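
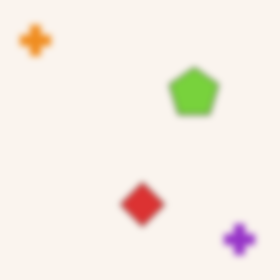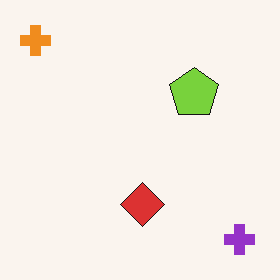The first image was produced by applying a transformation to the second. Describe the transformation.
It was noticeably gaussian-blurred.

Shape edges and outlines are uniformly softened across the whole image.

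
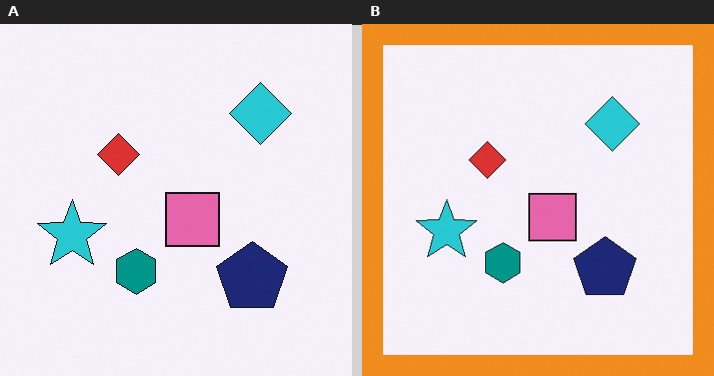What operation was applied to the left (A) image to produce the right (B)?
The transformation is: framed with a orange border.

A solid orange frame runs around the edge of the right (B) image, with the content slightly shrunk inside it.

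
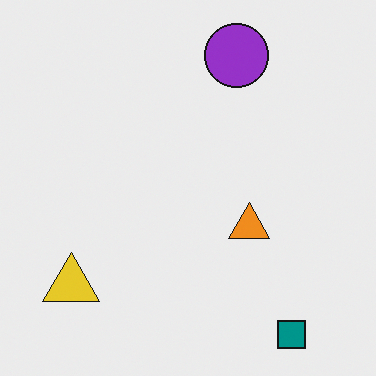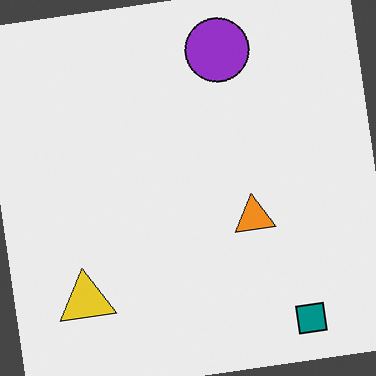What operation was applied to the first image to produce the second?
It was rotated counter-clockwise by a few degrees.

Every shape is tilted by the same angle and the image corners show triangular fill wedges — a whole-image rotation by a non-right angle.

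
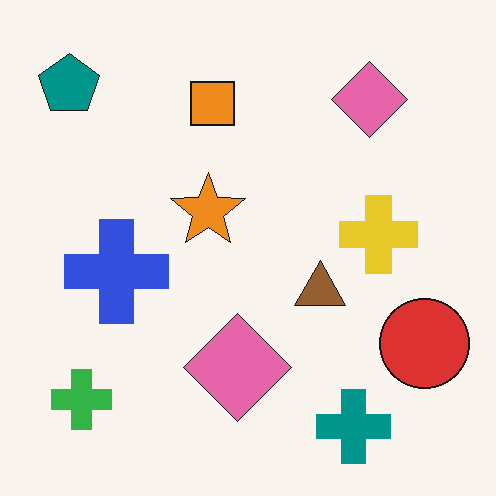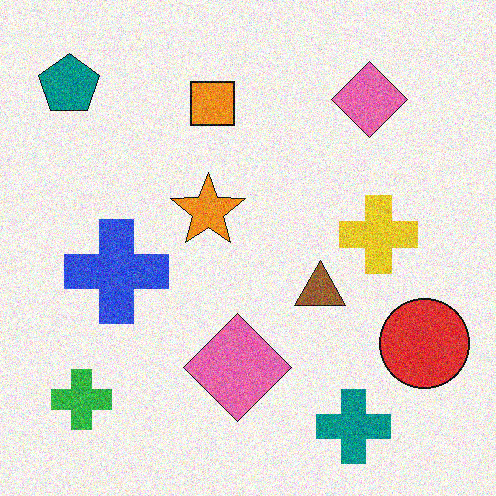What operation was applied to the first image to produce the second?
The second image is the first degraded with visible gaussian noise.

Random speckle covers the whole image, including the flat background.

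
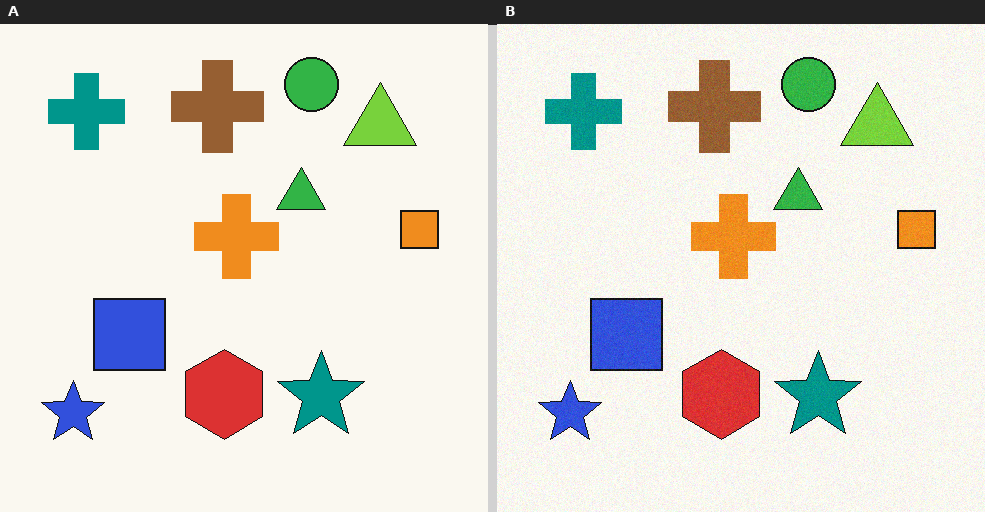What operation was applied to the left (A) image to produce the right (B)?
Degraded with subtle gaussian noise.

Random speckle covers the whole image, including the flat background.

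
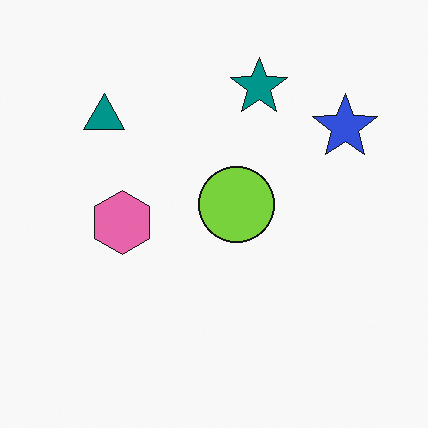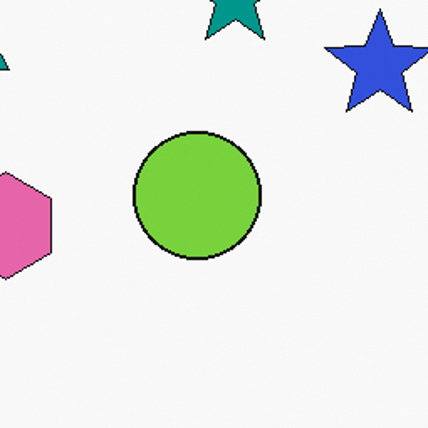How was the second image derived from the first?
Cropped tightly and scaled back up.

The visible shapes are larger and the field of view is narrower; shapes near the original edges may be partly or wholly outside the frame — a crop-and-rescale.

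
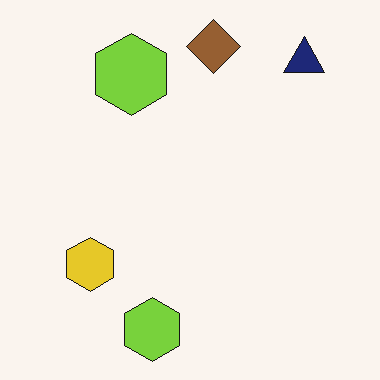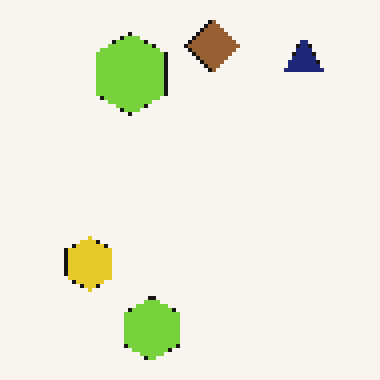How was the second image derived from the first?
The second image is the first lightly pixelated (a mild mosaic effect).

Shapes are reduced to large square blocks; fine edges and outlines are lost — a downscale-then-upscale (mosaic) effect.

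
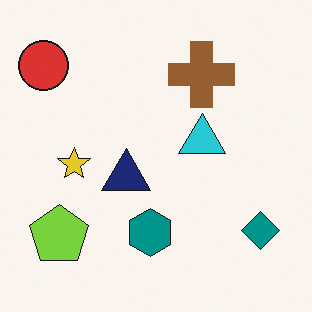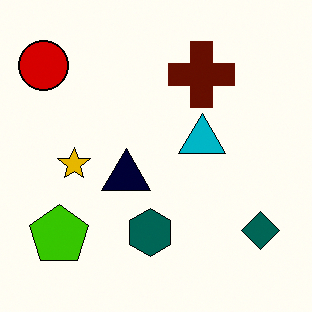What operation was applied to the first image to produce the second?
The image was boosted in contrast.

Tones are pushed away from mid-grey across the whole image — a global contrast change.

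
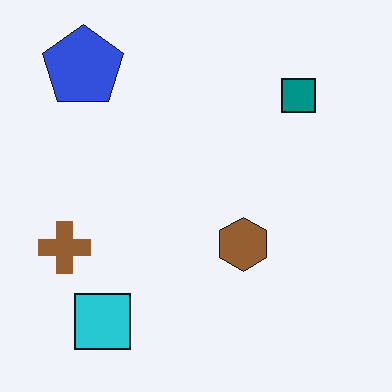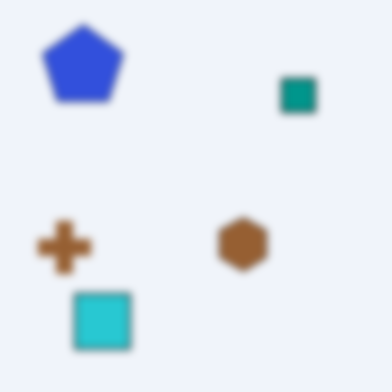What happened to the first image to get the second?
Moderately blurred.

Shape edges and outlines are uniformly softened across the whole image.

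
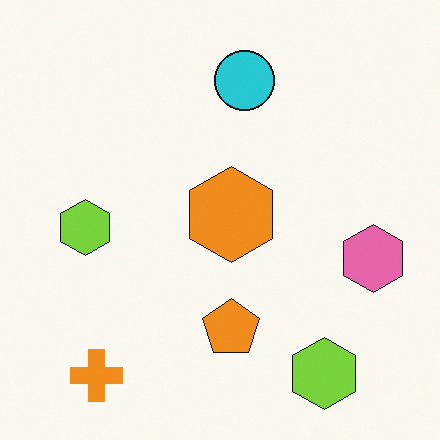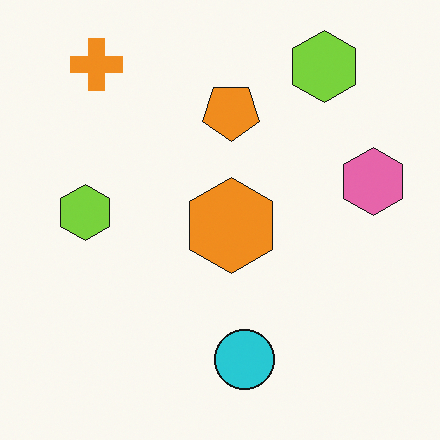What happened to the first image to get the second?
This is the original image flipped vertically (top ↔ bottom).

The orange cross is in the bottom-left of the first image and the top-left of the second — shapes on opposite sides of the horizontal midline have swapped in a mirror flip.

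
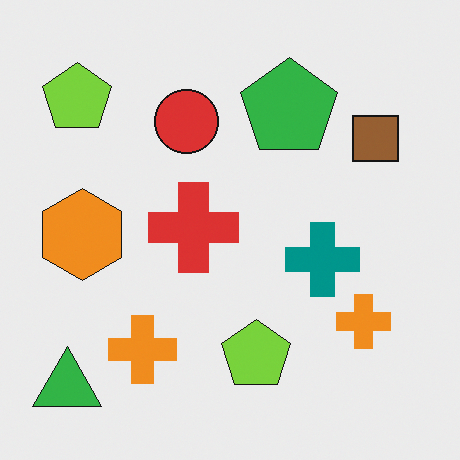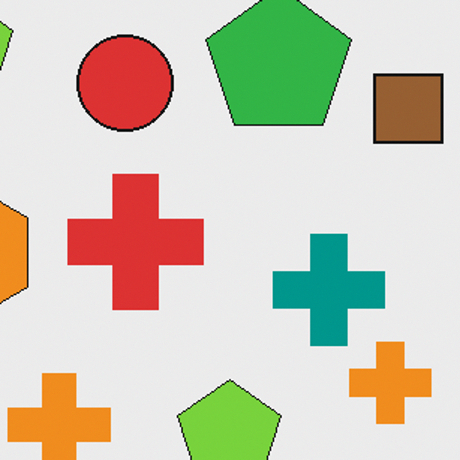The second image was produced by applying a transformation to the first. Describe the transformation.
Cropped to a modestly smaller region and rescaled.

The visible shapes are larger and the field of view is narrower; shapes near the original edges may be partly or wholly outside the frame — a crop-and-rescale.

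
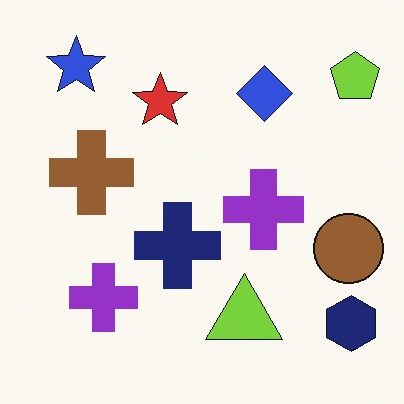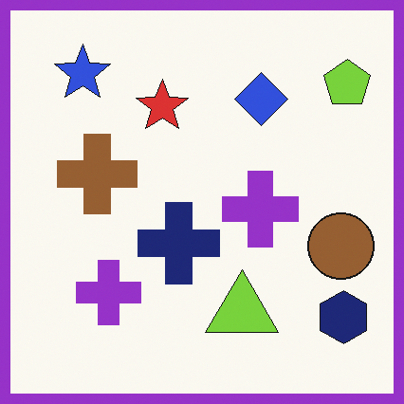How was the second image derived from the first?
The transformation is: framed with a purple border.

A solid purple frame runs around the edge of the second image, with the content slightly shrunk inside it.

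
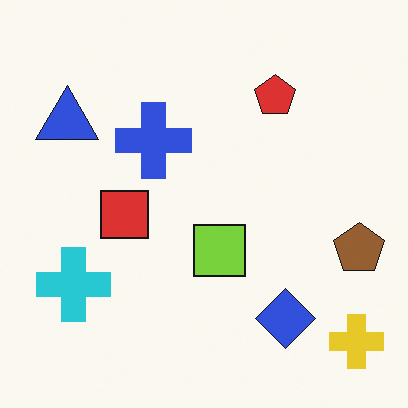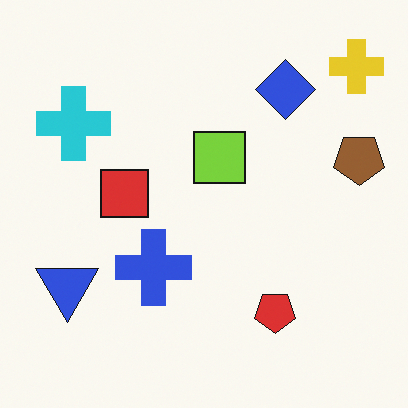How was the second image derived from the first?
The transformation is: flipped vertically (top ↔ bottom).

The yellow cross is in the bottom-right of the first image and the top-right of the second — shapes on opposite sides of the horizontal midline have swapped in a mirror flip.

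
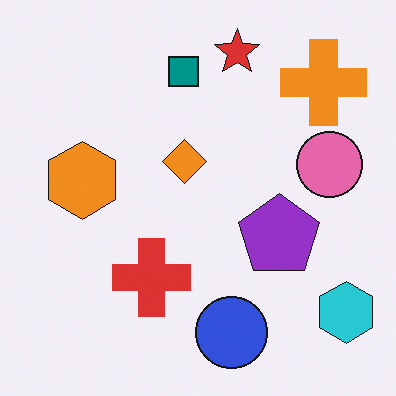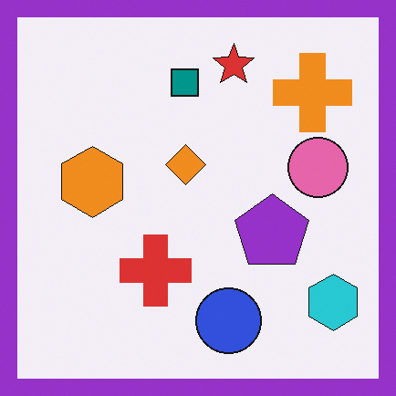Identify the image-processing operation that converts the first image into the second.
The second image is the first framed with a purple border.

A solid purple frame runs around the edge of the second image, with the content slightly shrunk inside it.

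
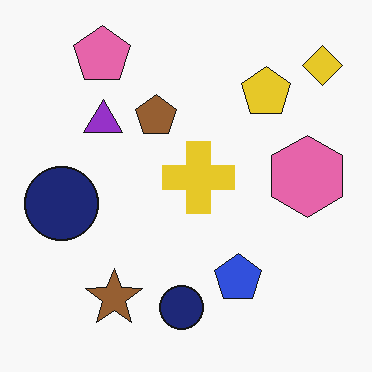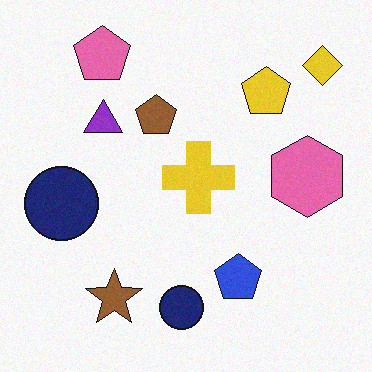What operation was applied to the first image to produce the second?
The second image is the first degraded with light additive noise.

Random speckle covers the whole image, including the flat background.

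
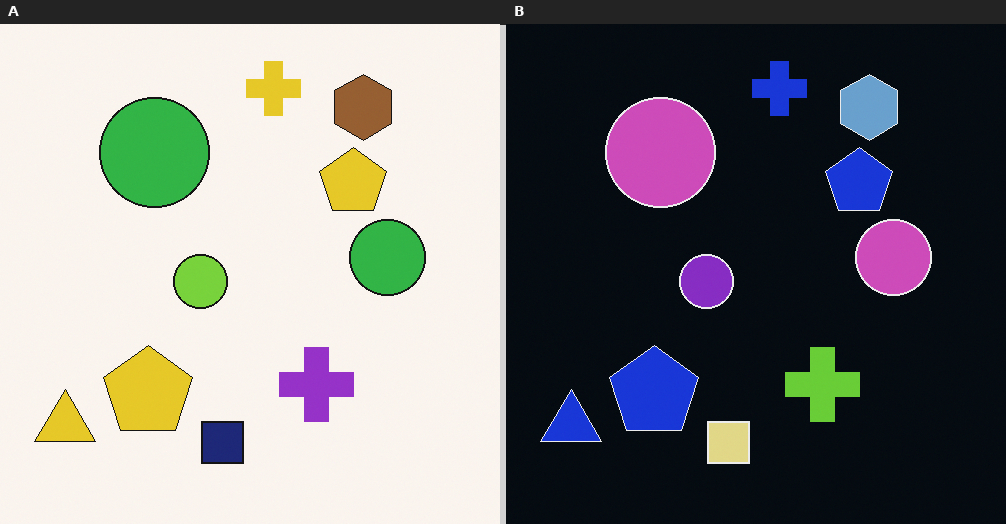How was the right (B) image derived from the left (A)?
The transformation is: color-inverted (negative).

The light background has become dark and every shape's color is its complement — a photographic negative.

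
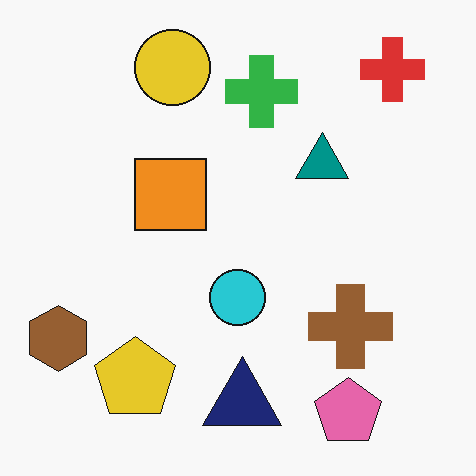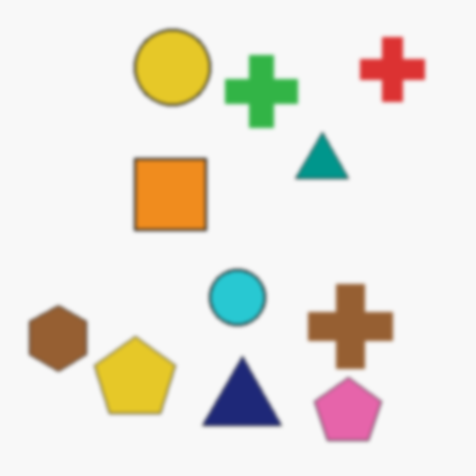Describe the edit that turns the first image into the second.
This is the original image given a subtle gaussian blur.

Shape edges and outlines are uniformly softened across the whole image.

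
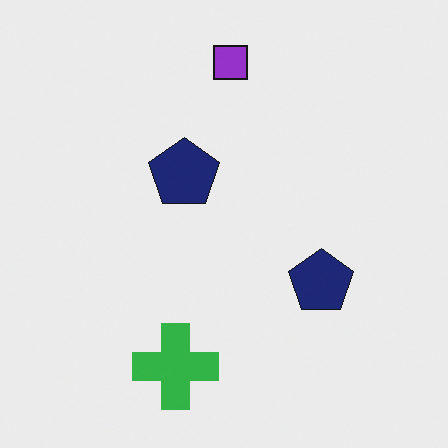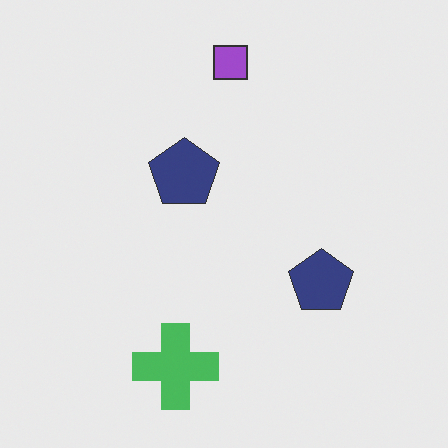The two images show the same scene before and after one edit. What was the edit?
The transformation is: given slightly reduced contrast.

Tones are pushed toward mid-grey across the whole image — a global contrast change.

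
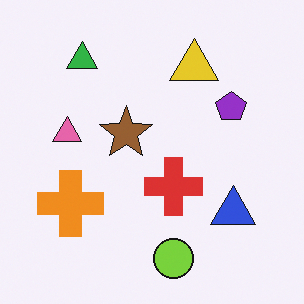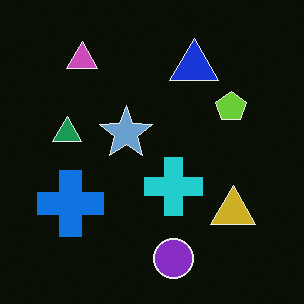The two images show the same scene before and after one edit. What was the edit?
It was color-inverted (negative).

The light background has become dark and every shape's color is its complement — a photographic negative.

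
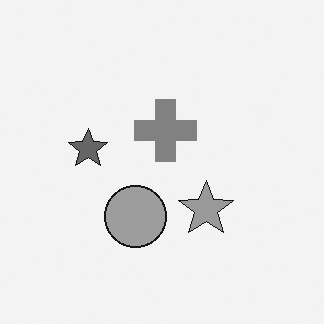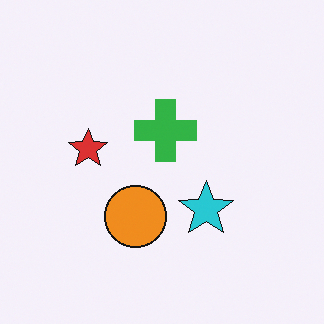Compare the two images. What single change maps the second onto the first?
It was converted to grayscale.

All color is removed — every shape is now a shade of grey.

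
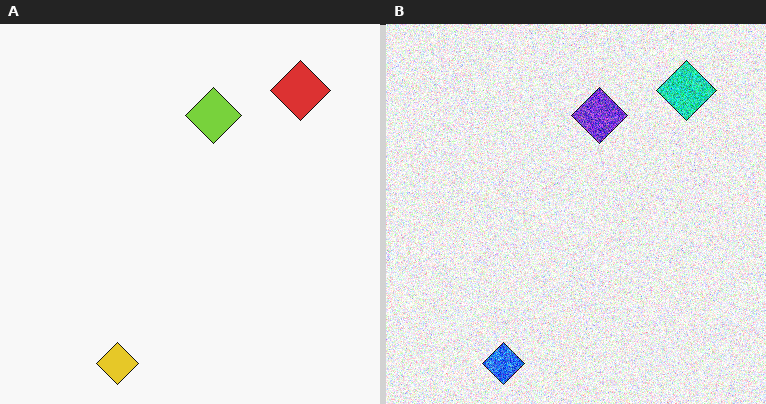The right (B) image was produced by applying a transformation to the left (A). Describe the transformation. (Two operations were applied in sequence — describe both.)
It was degraded with a thick layer of grain, then hue-shifted by a large amount.

Random speckle covers the whole image, including the flat background. Every shape's color has rotated by the same amount around the hue wheel — a uniform hue shift.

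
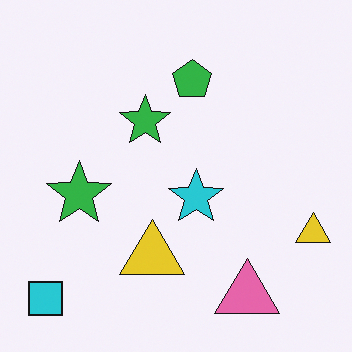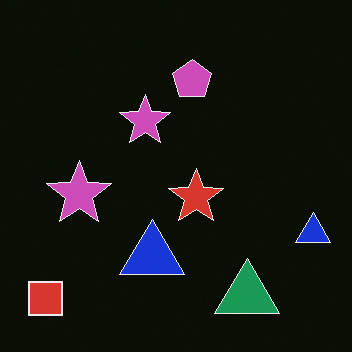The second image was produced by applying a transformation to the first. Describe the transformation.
The second image is the first color-inverted (negative).

The light background has become dark and every shape's color is its complement — a photographic negative.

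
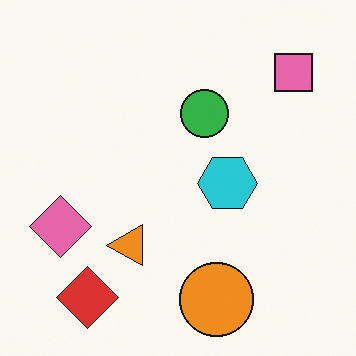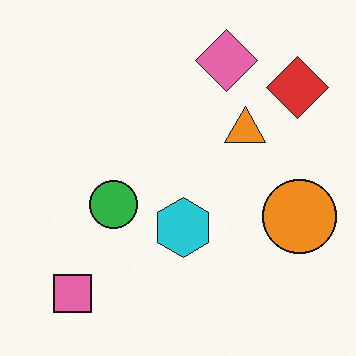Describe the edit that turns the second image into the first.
It was transposed (reflected across the top-left ↔ bottom-right diagonal).

Shapes have swapped their row and column positions — what was in the top-right is now in the bottom-left — a diagonal reflection.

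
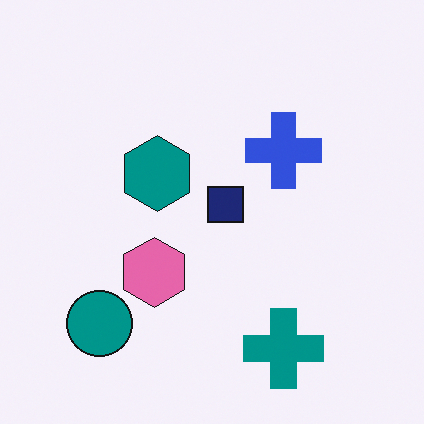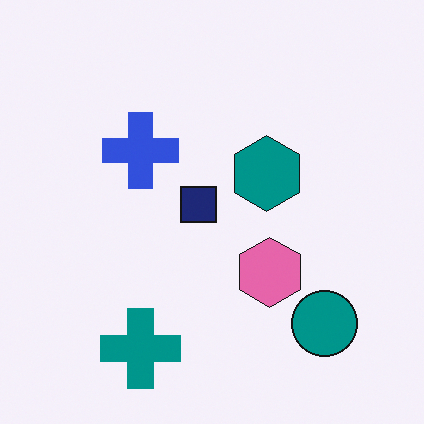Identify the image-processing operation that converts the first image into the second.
The transformation is: flipped horizontally (left ↔ right).

The teal circle is in the bottom-left of the first image and the bottom-right of the second — shapes on opposite sides of the vertical midline have swapped in a mirror flip.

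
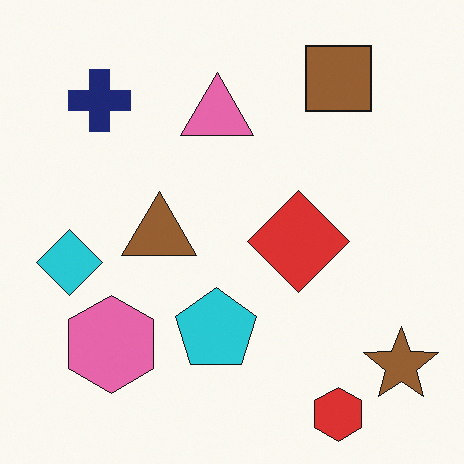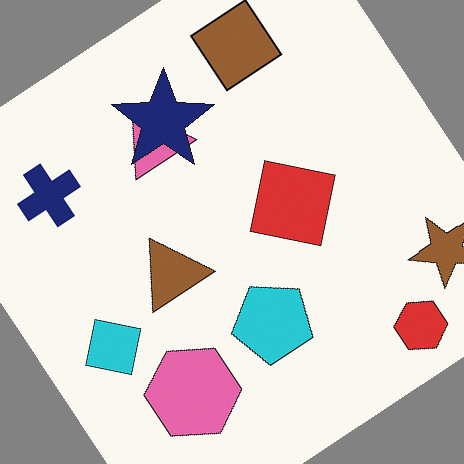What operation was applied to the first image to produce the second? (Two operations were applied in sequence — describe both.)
It was rotated counter-clockwise by a large amount — several tens of degrees, then overlaid with an additional navy star.

Every shape is tilted by the same angle and the image corners show triangular fill wedges — a whole-image rotation by a non-right angle. A navy star appears in the second image that is absent from the first.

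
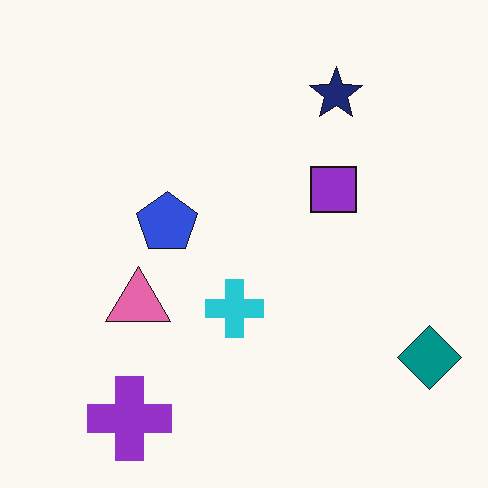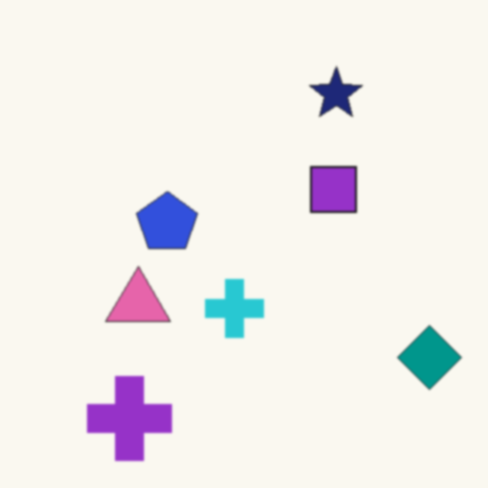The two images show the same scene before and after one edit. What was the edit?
Slightly softened.

Shape edges and outlines are uniformly softened across the whole image.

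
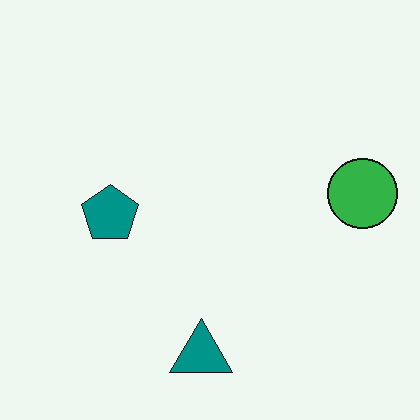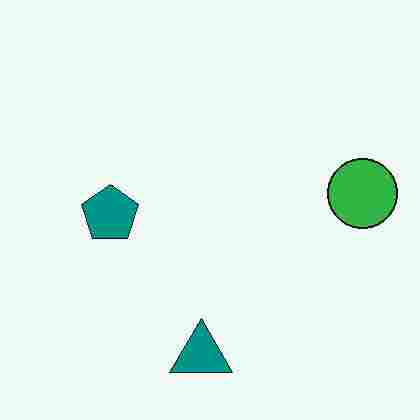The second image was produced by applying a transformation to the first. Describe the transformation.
This is the original image degraded with heavy JPEG compression.

Blocky 8×8 compression artifacts appear around shape edges and the flat background shows ringing — characteristic JPEG degradation.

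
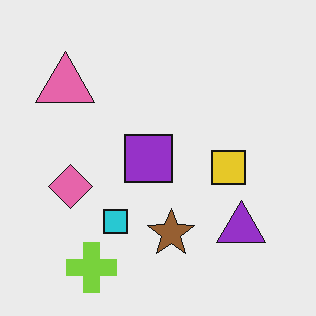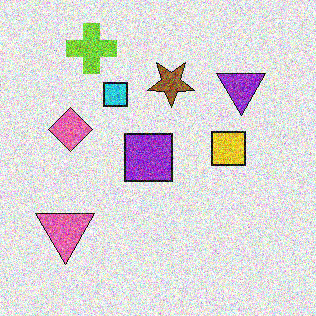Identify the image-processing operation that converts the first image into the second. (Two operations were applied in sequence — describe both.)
The transformation is: degraded with a thick layer of grain, then flipped vertically (top ↔ bottom).

Random speckle covers the whole image, including the flat background. The lime cross is in the bottom-left of the first image and the top-left of the second — shapes on opposite sides of the horizontal midline have swapped in a mirror flip.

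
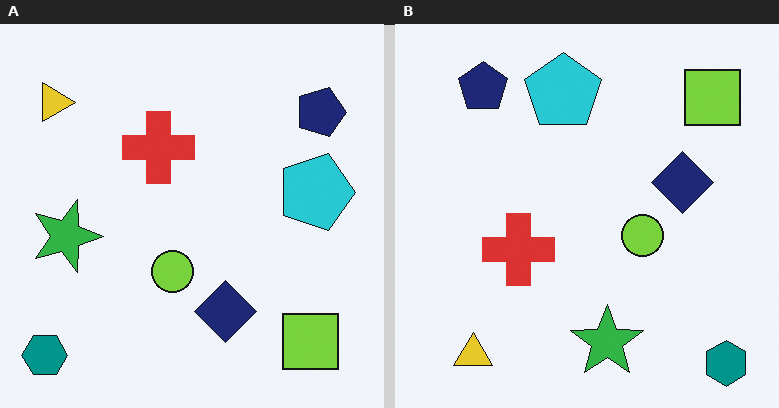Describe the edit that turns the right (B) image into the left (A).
The left (A) image is the right (B) rotated 90° clockwise.

The teal hexagon sits in the bottom-right of the right (B) image and the bottom-left of the left (A) — consistent with a whole-image 90° clockwise rotation.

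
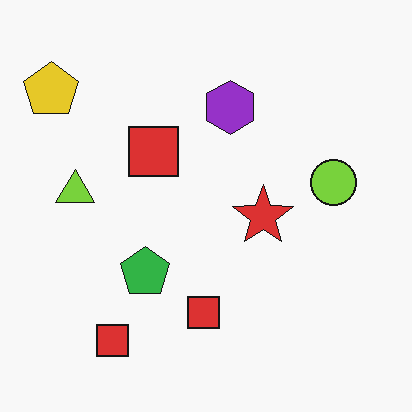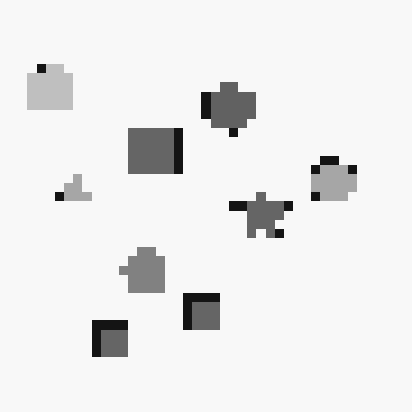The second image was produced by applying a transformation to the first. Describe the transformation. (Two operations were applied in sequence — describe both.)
The transformation is: converted to grayscale, then heavily pixelated into large blocks.

All color is removed — every shape is now a shade of grey. Shapes are reduced to large square blocks; fine edges and outlines are lost — a downscale-then-upscale (mosaic) effect.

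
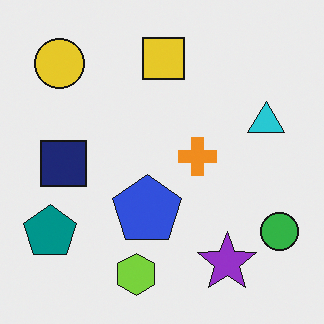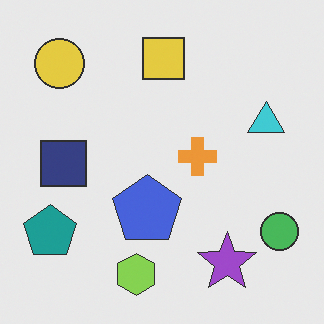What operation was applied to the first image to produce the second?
It was given slightly reduced contrast.

Tones are pushed toward mid-grey across the whole image — a global contrast change.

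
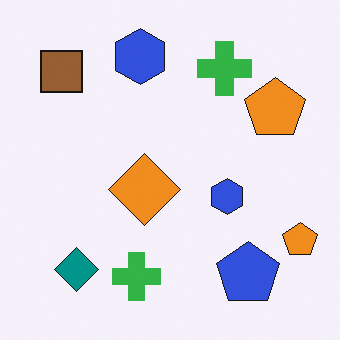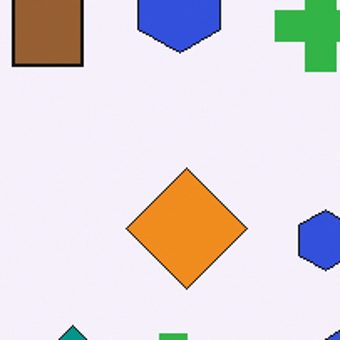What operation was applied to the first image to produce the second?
Cropped to a noticeably smaller region and rescaled.

The visible shapes are larger and the field of view is narrower; shapes near the original edges may be partly or wholly outside the frame — a crop-and-rescale.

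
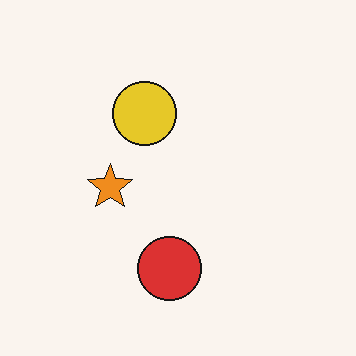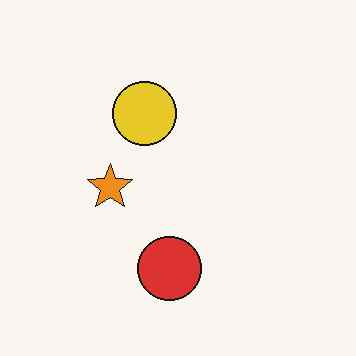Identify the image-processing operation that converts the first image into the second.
JPEG-compressed with visible artifacts.

Blocky 8×8 compression artifacts appear around shape edges and the flat background shows ringing — characteristic JPEG degradation.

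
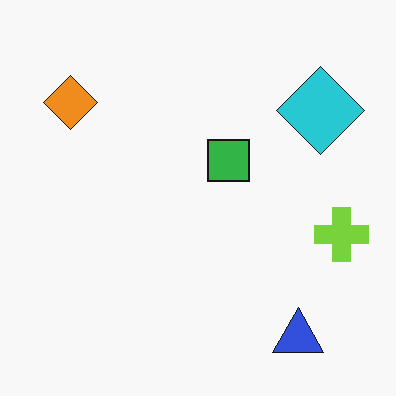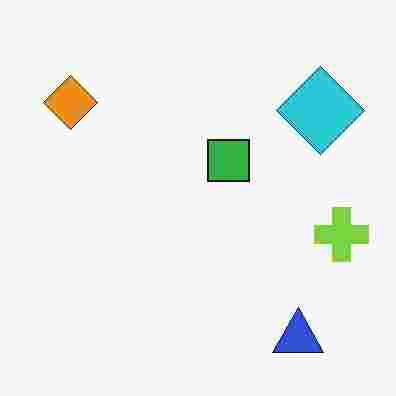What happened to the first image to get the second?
Degraded with heavy JPEG compression.

Blocky 8×8 compression artifacts appear around shape edges and the flat background shows ringing — characteristic JPEG degradation.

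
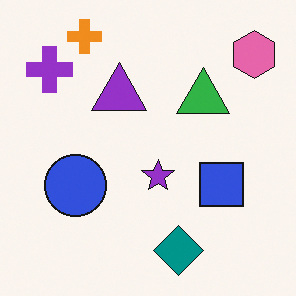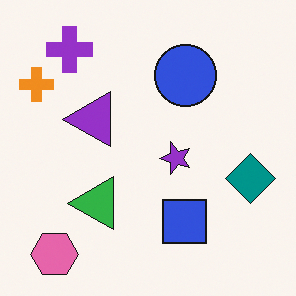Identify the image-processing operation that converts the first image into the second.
Transposed (reflected across the top-left ↔ bottom-right diagonal).

Shapes have swapped their row and column positions — what was in the top-right is now in the bottom-left — a diagonal reflection.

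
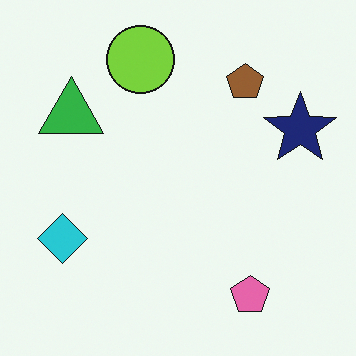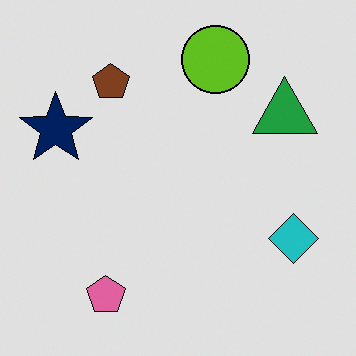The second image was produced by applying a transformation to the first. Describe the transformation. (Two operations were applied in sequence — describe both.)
It was flipped horizontally (left ↔ right), then posterized to a reduced palette.

The navy star is in the right of the first image and the left of the second — shapes on opposite sides of the vertical midline have swapped in a mirror flip. Each flat color has snapped to a coarser quantized level — most visibly, the near-white background has dropped to a flat grey.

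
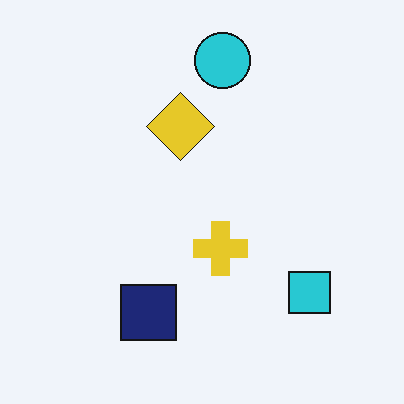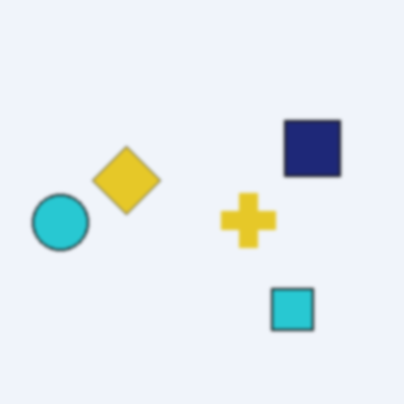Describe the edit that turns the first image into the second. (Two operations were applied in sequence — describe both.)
This is the original image transposed (reflected across the top-left ↔ bottom-right diagonal), then lightly blurred.

Shapes have swapped their row and column positions — what was in the top-right is now in the bottom-left — a diagonal reflection. Shape edges and outlines are uniformly softened across the whole image.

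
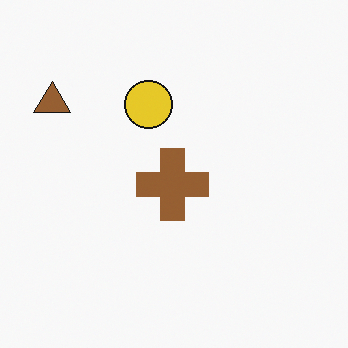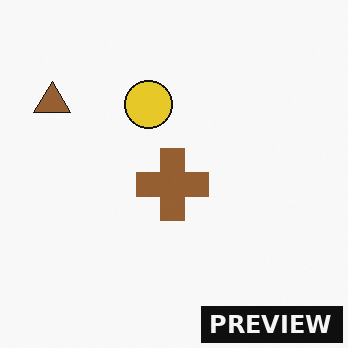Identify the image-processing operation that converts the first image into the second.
The image was watermarked with the text "PREVIEW" in the lower-right corner.

A dark label reading "PREVIEW" appears in the lower-right corner.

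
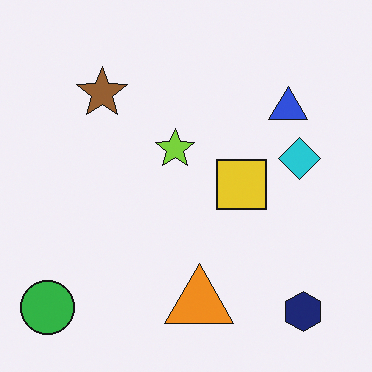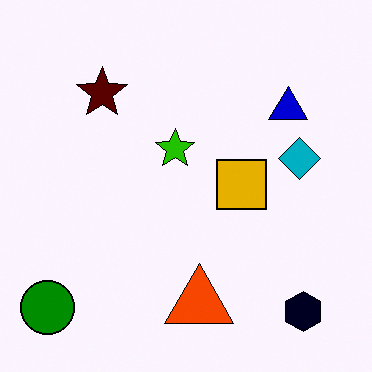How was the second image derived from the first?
It was given much higher contrast.

Tones are pushed away from mid-grey across the whole image — a global contrast change.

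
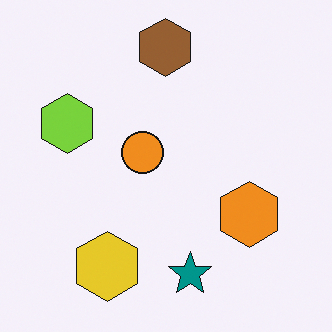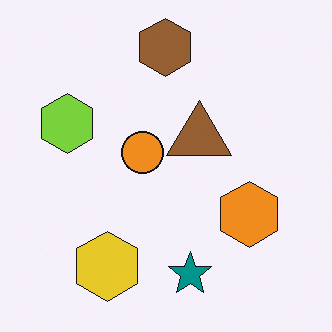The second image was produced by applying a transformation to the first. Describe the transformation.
The transformation is: overlaid with an additional brown triangle.

A brown triangle appears in the second image that is absent from the first.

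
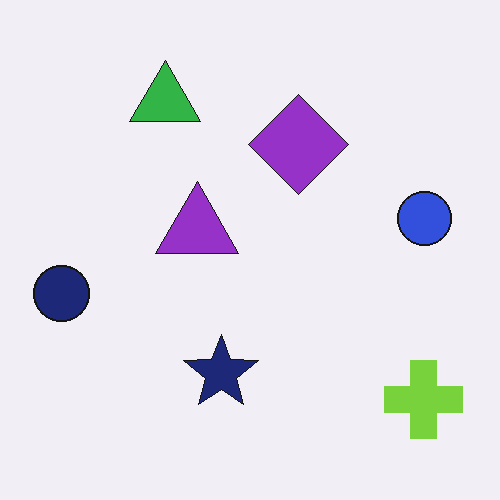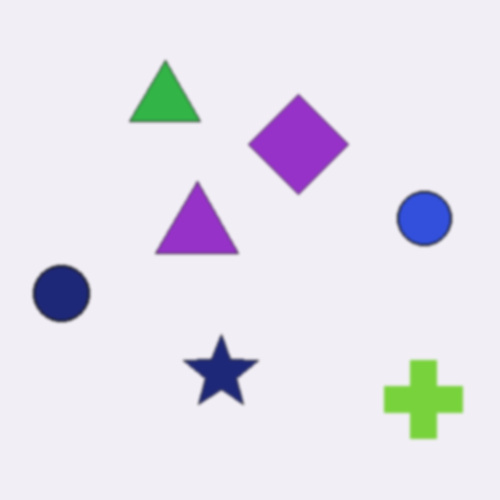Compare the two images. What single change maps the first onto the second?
It was slightly softened.

Shape edges and outlines are uniformly softened across the whole image.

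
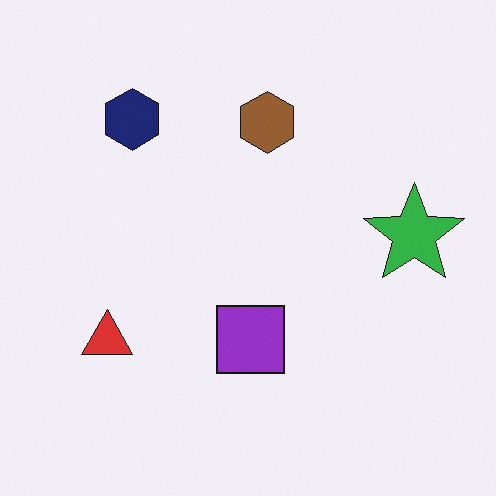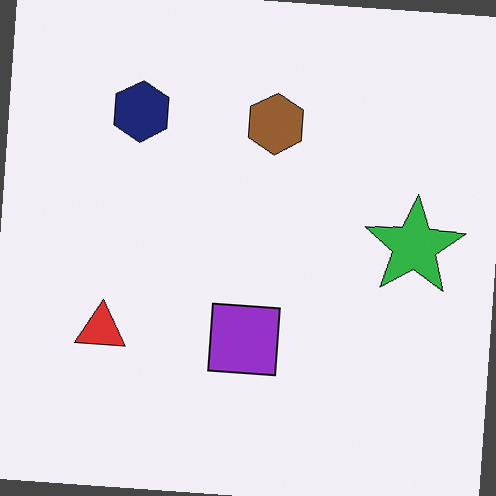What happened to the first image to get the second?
This is the original image rotated clockwise by a slight angle.

Every shape is tilted by the same angle and the image corners show triangular fill wedges — a whole-image rotation by a non-right angle.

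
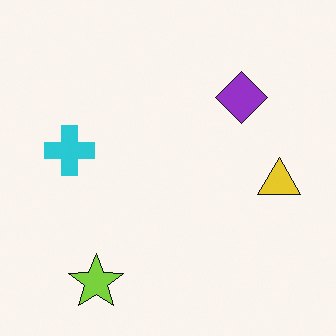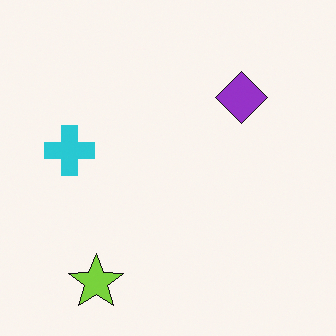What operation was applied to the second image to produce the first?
Overlaid with an additional yellow triangle.

A yellow triangle appears in the first image that is absent from the second.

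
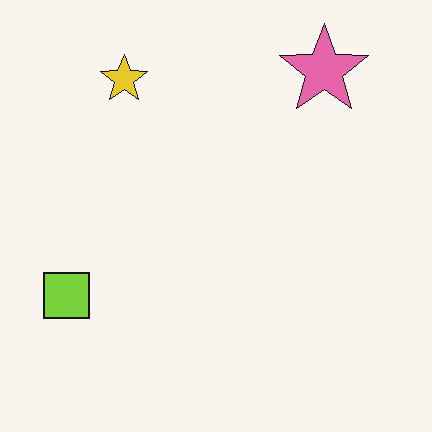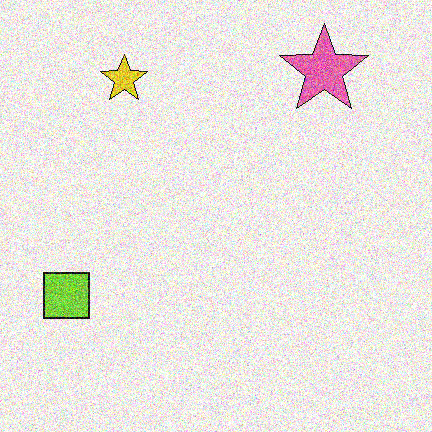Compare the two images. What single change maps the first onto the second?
It was degraded with strong gaussian noise.

Random speckle covers the whole image, including the flat background.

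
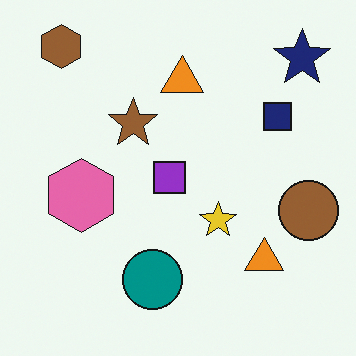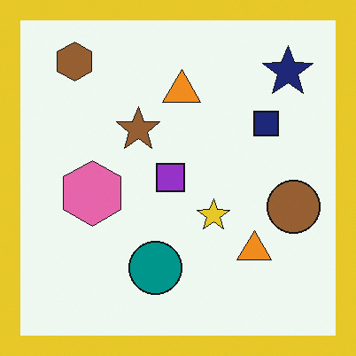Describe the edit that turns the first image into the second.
It was framed with a yellow border.

A solid yellow frame runs around the edge of the second image, with the content slightly shrunk inside it.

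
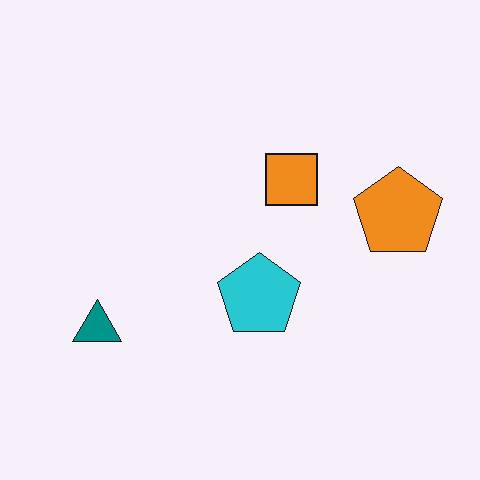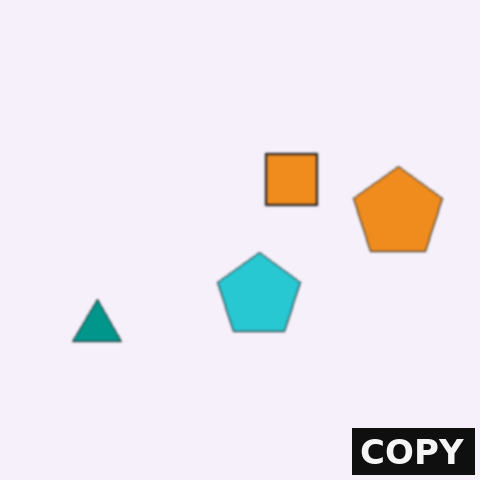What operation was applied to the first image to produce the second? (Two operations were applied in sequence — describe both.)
The transformation is: slightly softened, then watermarked with the text "COPY" in the lower-right corner.

Shape edges and outlines are uniformly softened across the whole image. A dark label reading "COPY" appears in the lower-right corner.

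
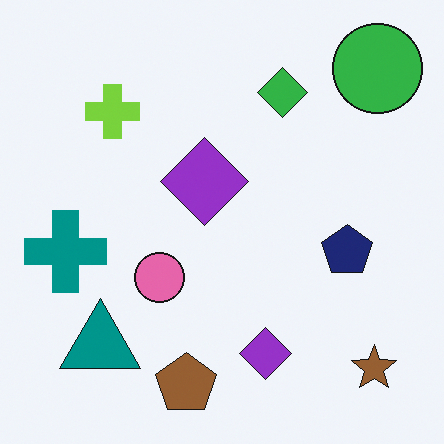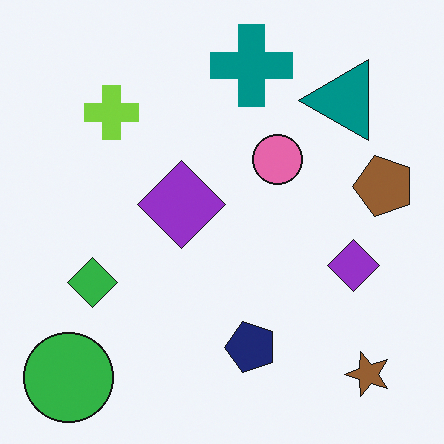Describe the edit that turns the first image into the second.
The transformation is: transposed (reflected across the top-left ↔ bottom-right diagonal).

Shapes have swapped their row and column positions — what was in the top-right is now in the bottom-left — a diagonal reflection.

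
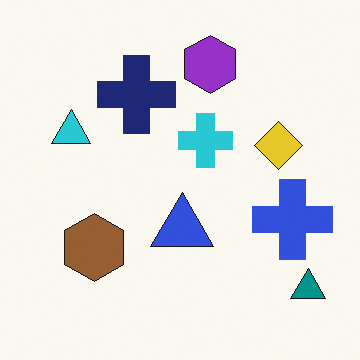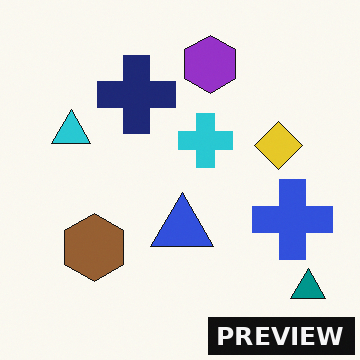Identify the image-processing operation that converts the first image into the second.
The second image is the first watermarked with the text "PREVIEW" in the lower-right corner.

A dark label reading "PREVIEW" appears in the lower-right corner.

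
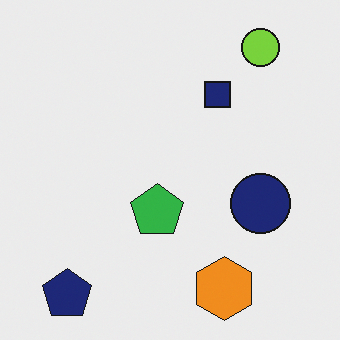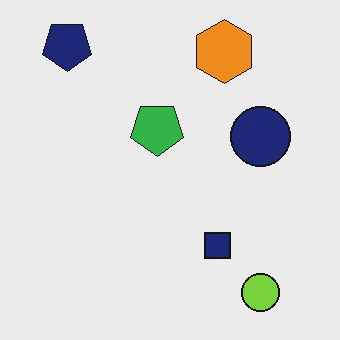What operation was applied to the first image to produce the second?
This is the original image flipped vertically (top ↔ bottom).

The navy pentagon is in the bottom-left of the first image and the top-left of the second — shapes on opposite sides of the horizontal midline have swapped in a mirror flip.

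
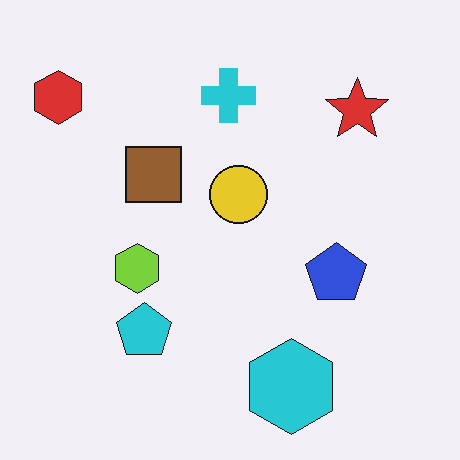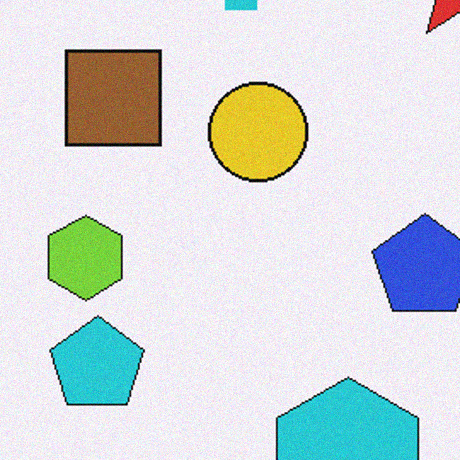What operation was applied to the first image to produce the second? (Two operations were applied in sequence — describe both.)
The second image is the first cropped to a noticeably smaller region and rescaled, then degraded with subtle gaussian noise.

The visible shapes are larger and the field of view is narrower; shapes near the original edges may be partly or wholly outside the frame — a crop-and-rescale. Random speckle covers the whole image, including the flat background.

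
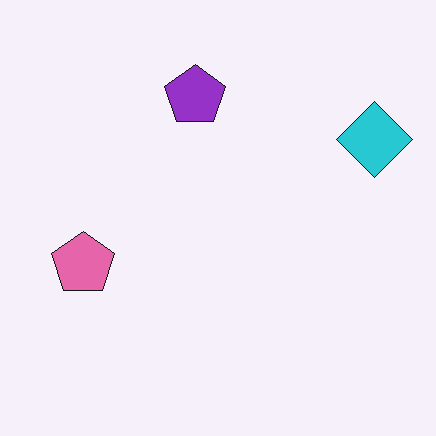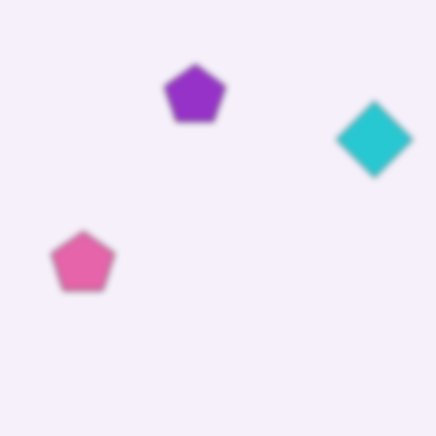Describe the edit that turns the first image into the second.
The image was noticeably gaussian-blurred.

Shape edges and outlines are uniformly softened across the whole image.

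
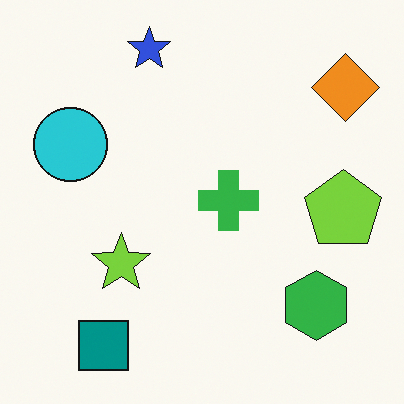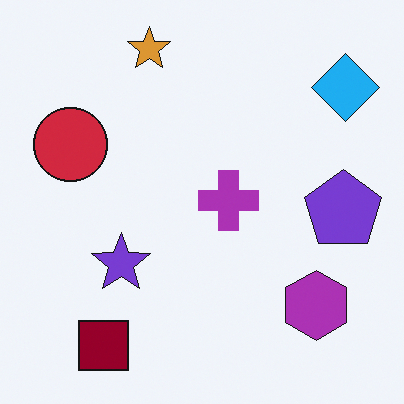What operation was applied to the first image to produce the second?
Hue-shifted by a large amount.

Every shape's color has rotated by the same amount around the hue wheel — a uniform hue shift.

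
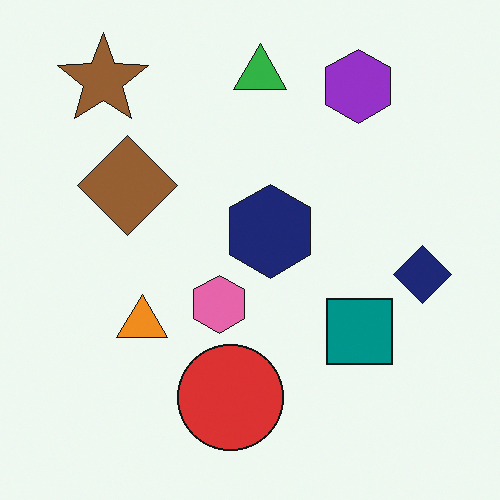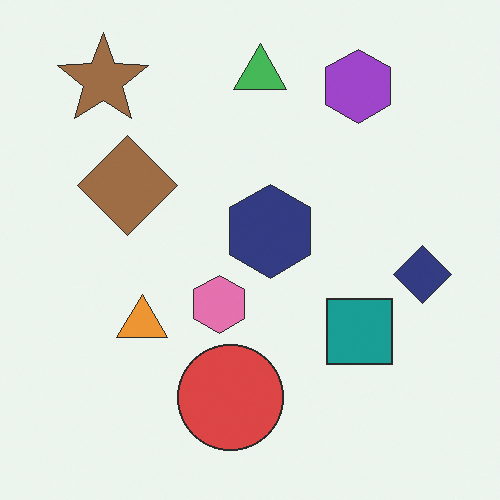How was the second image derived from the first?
The image was given slightly reduced contrast.

Tones are pushed toward mid-grey across the whole image — a global contrast change.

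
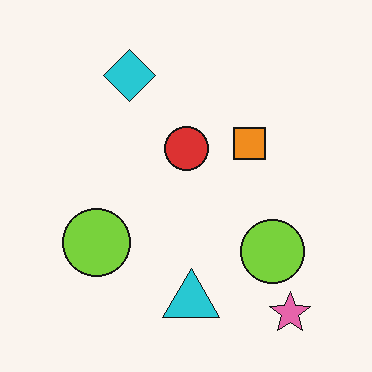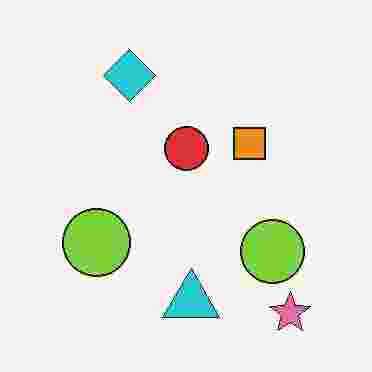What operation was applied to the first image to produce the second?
Heavily JPEG-compressed with obvious blocking artifacts.

Blocky 8×8 compression artifacts appear around shape edges and the flat background shows ringing — characteristic JPEG degradation.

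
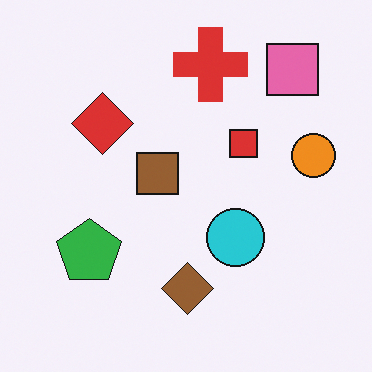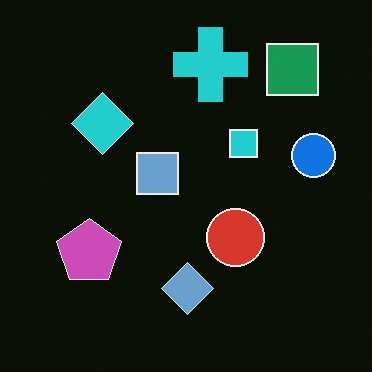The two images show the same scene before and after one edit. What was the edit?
The image was color-inverted (negative).

The light background has become dark and every shape's color is its complement — a photographic negative.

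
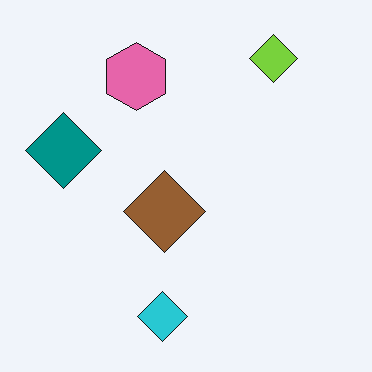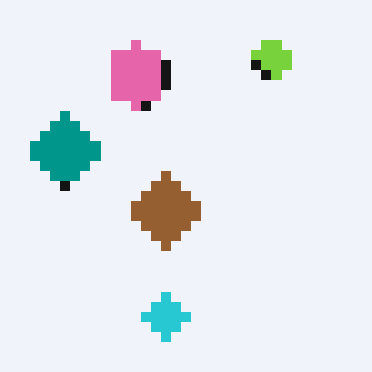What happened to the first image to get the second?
The transformation is: heavily pixelated into large blocks.

Shapes are reduced to large square blocks; fine edges and outlines are lost — a downscale-then-upscale (mosaic) effect.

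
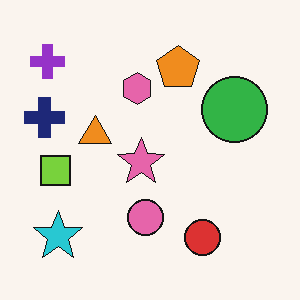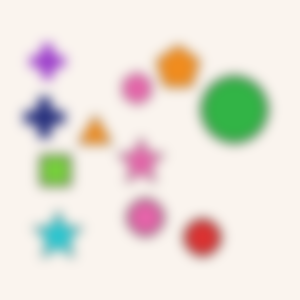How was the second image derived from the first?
The second image is the first heavily blurred.

Shape edges and outlines are uniformly softened across the whole image.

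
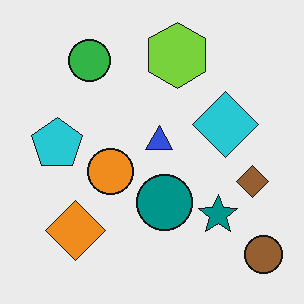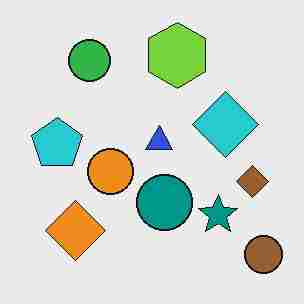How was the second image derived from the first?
Heavily JPEG-compressed with obvious blocking artifacts.

Blocky 8×8 compression artifacts appear around shape edges and the flat background shows ringing — characteristic JPEG degradation.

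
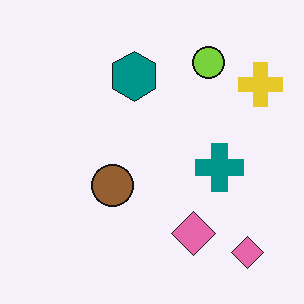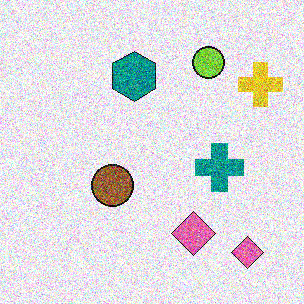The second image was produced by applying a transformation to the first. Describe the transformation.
Degraded with strong gaussian noise.

Random speckle covers the whole image, including the flat background.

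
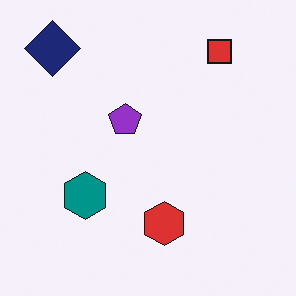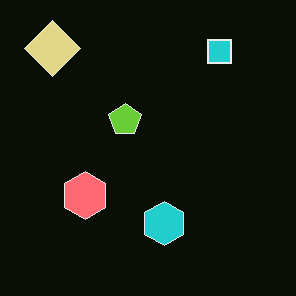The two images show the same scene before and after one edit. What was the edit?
This is the original image color-inverted (negative).

The light background has become dark and every shape's color is its complement — a photographic negative.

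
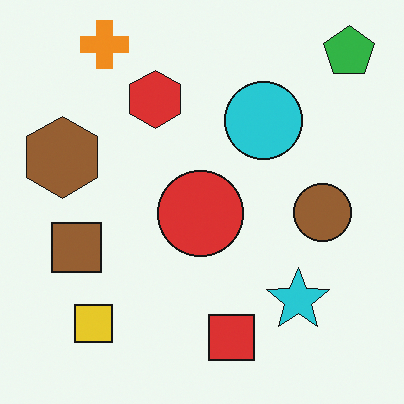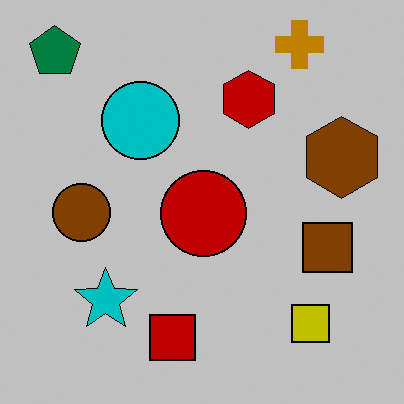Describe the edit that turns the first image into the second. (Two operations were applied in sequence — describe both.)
The transformation is: aggressively posterized, then flipped horizontally (left ↔ right).

Each flat color has snapped to a coarser quantized level — most visibly, the near-white background has dropped to a flat grey. The green pentagon is in the top-right of the first image and the top-left of the second — shapes on opposite sides of the vertical midline have swapped in a mirror flip.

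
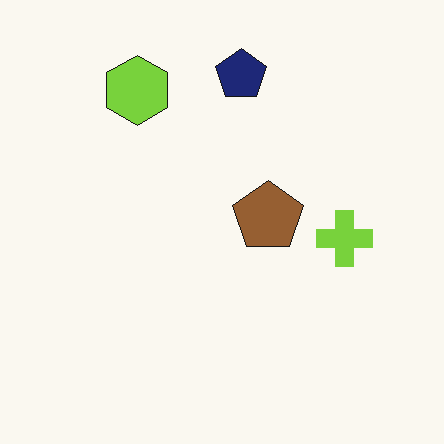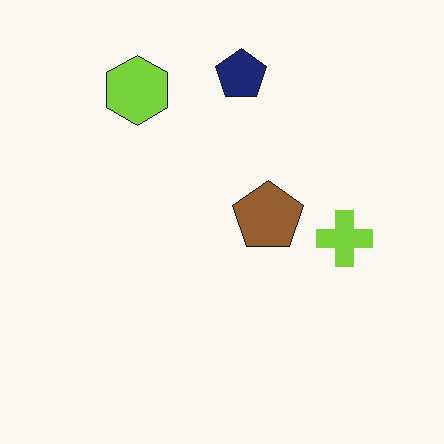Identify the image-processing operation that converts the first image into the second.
The second image is the first given moderate JPEG compression.

Blocky 8×8 compression artifacts appear around shape edges and the flat background shows ringing — characteristic JPEG degradation.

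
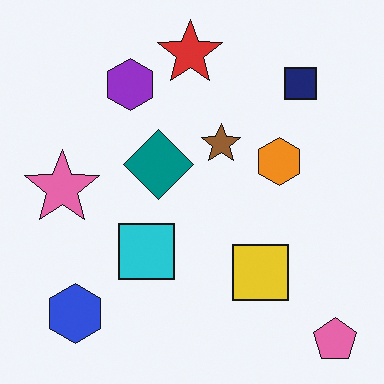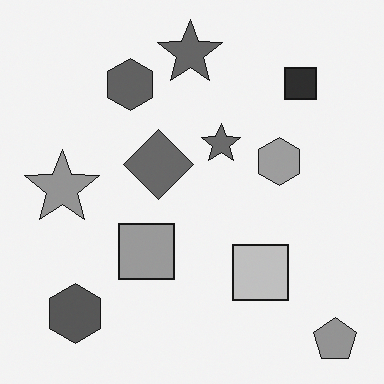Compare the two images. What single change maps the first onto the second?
The second image is the first converted to grayscale.

All color is removed — every shape is now a shade of grey.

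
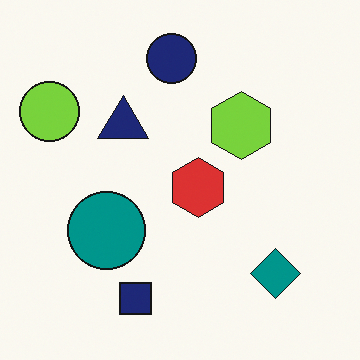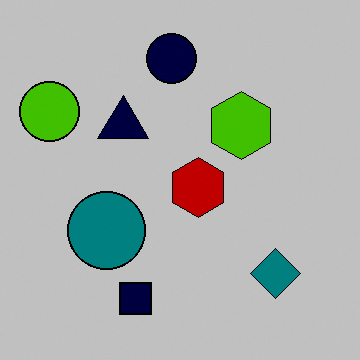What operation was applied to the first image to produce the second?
The image was heavily posterized to just a handful of flat colors.

Each flat color has snapped to a coarser quantized level — most visibly, the near-white background has dropped to a flat grey.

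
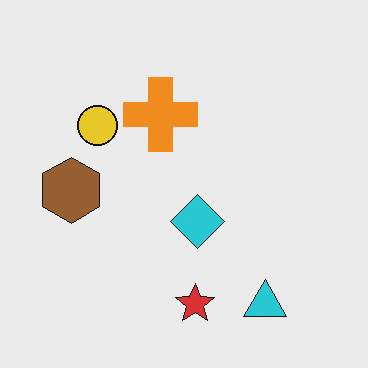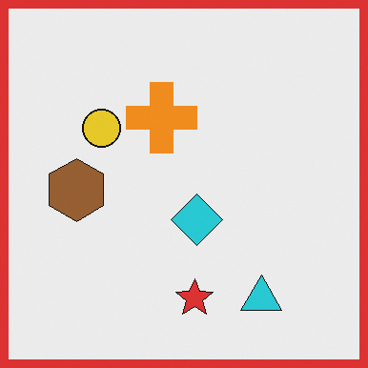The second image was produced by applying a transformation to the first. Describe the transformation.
The transformation is: framed with a red border.

A solid red frame runs around the edge of the second image, with the content slightly shrunk inside it.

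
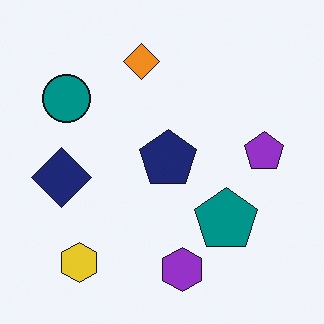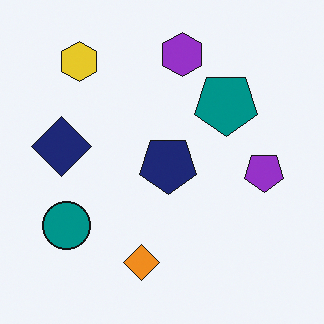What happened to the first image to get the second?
Flipped vertically (top ↔ bottom).

The purple hexagon is in the bottom of the first image and the top of the second — shapes on opposite sides of the horizontal midline have swapped in a mirror flip.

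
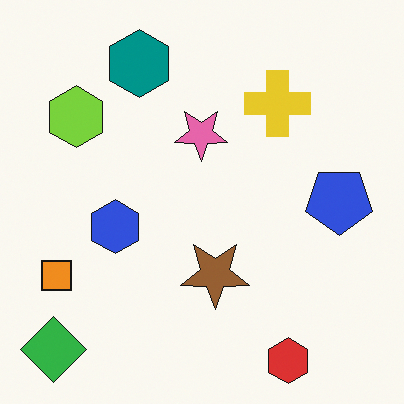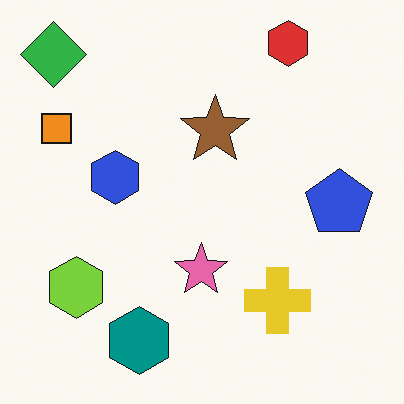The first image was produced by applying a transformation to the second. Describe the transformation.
The image was flipped vertically (top ↔ bottom).

The red hexagon is in the top-right of the second image and the bottom-right of the first — shapes on opposite sides of the horizontal midline have swapped in a mirror flip.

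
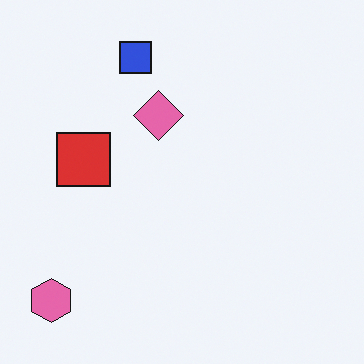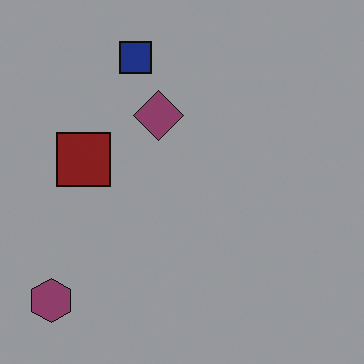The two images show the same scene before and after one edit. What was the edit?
The transformation is: noticeably darkened.

Every pixel — background and shapes alike — is uniformly darkened.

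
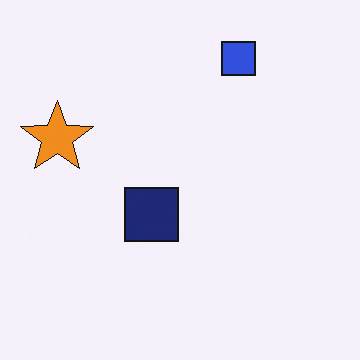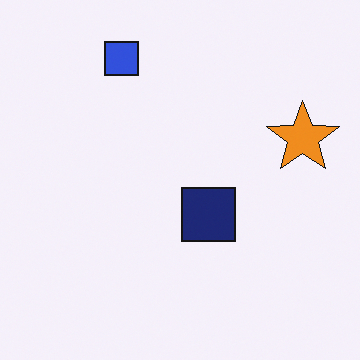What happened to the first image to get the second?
It was flipped horizontally (left ↔ right).

The orange star is in the left of the first image and the right of the second — shapes on opposite sides of the vertical midline have swapped in a mirror flip.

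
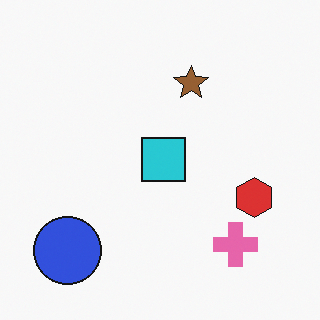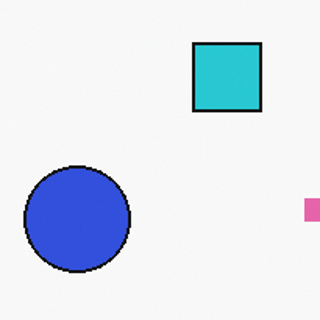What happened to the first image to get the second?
The transformation is: cropped slightly and scaled back up.

The visible shapes are larger and the field of view is narrower; shapes near the original edges may be partly or wholly outside the frame — a crop-and-rescale.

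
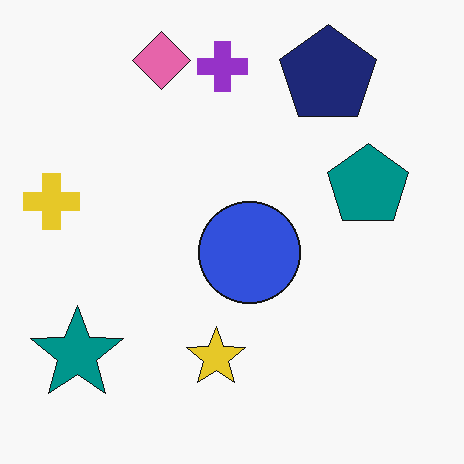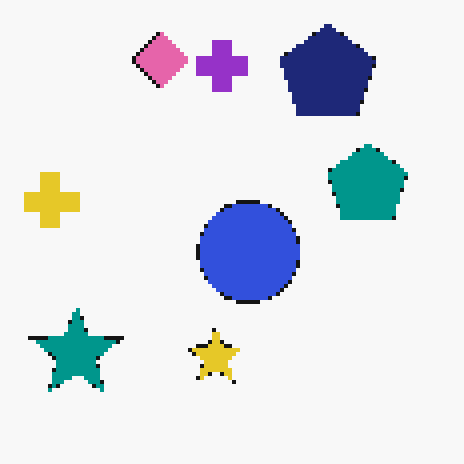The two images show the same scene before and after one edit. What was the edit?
Mildly pixelated.

Shapes are reduced to large square blocks; fine edges and outlines are lost — a downscale-then-upscale (mosaic) effect.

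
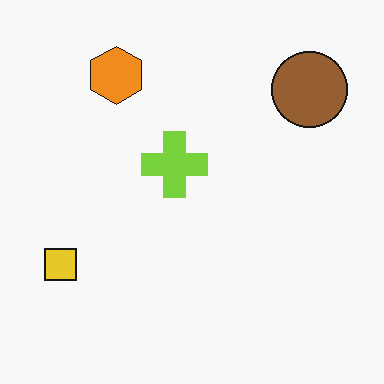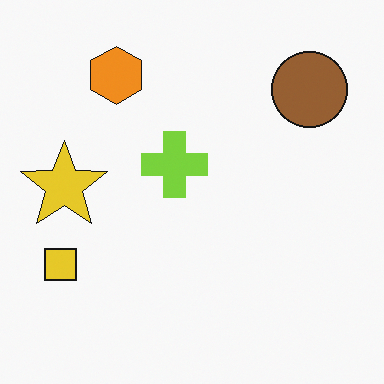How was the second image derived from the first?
Overlaid with an additional yellow star.

A yellow star appears in the second image that is absent from the first.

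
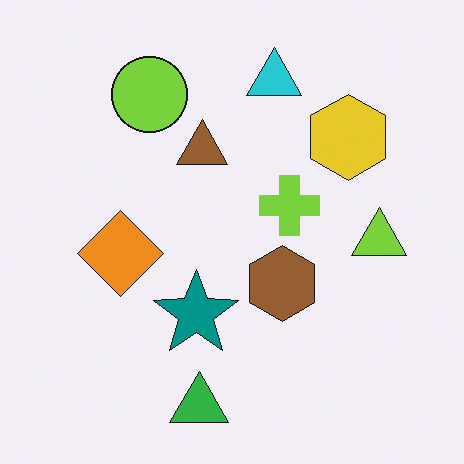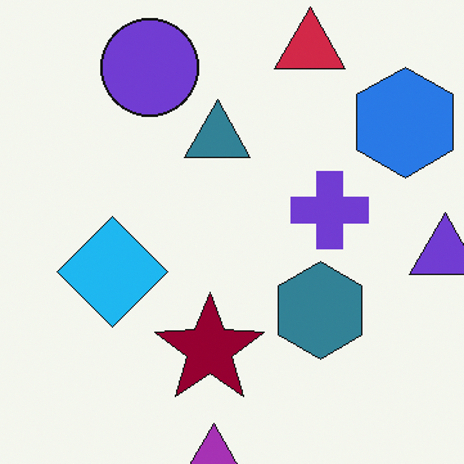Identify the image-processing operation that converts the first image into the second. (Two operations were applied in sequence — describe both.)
The transformation is: hue-shifted through roughly half the color wheel, then cropped to a modestly smaller region and rescaled.

Every shape's color has rotated by the same amount around the hue wheel — a uniform hue shift. The visible shapes are larger and the field of view is narrower; shapes near the original edges may be partly or wholly outside the frame — a crop-and-rescale.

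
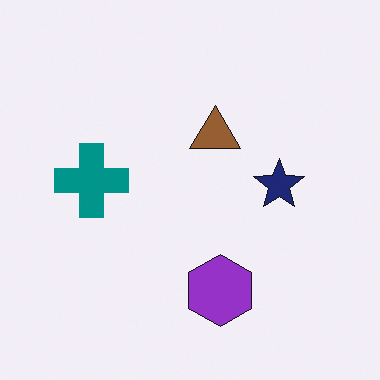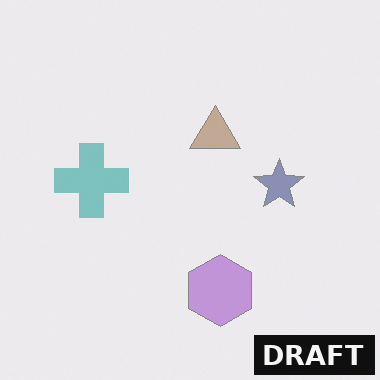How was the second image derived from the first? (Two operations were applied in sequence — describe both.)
The second image is the first washed out (contrast reduced), then watermarked with the text "DRAFT" in the lower-right corner.

Tones are pushed toward mid-grey across the whole image — a global contrast change. A dark label reading "DRAFT" appears in the lower-right corner.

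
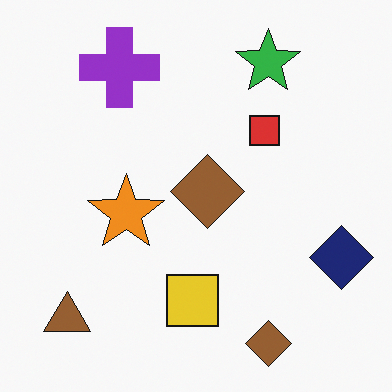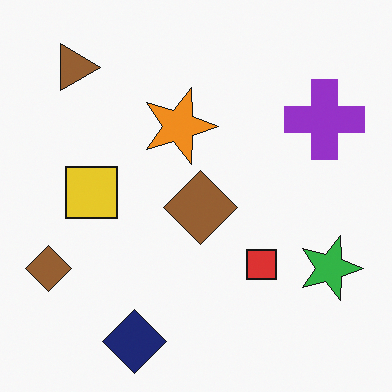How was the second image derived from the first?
This is the original image rotated 90° clockwise.

The brown triangle sits in the bottom-left of the first image and the top-left of the second — consistent with a whole-image 90° clockwise rotation.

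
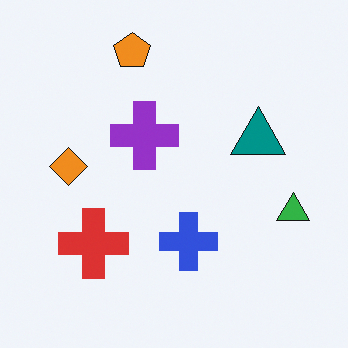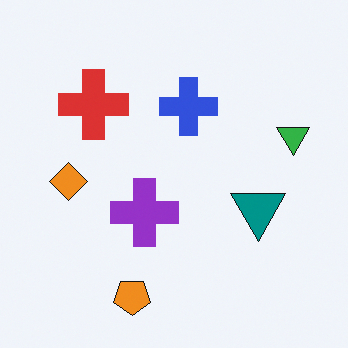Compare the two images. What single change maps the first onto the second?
The image was flipped vertically (top ↔ bottom).

The orange pentagon is in the top of the first image and the bottom of the second — shapes on opposite sides of the horizontal midline have swapped in a mirror flip.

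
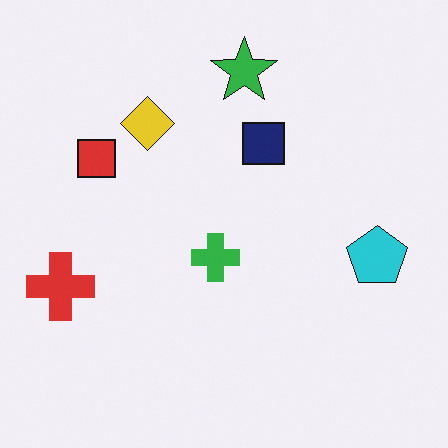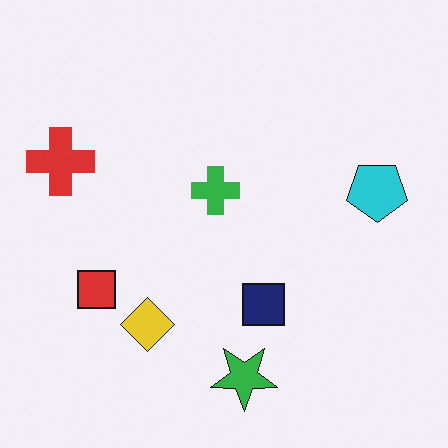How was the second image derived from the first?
It was flipped vertically (top ↔ bottom).

The green star is in the top of the first image and the bottom of the second — shapes on opposite sides of the horizontal midline have swapped in a mirror flip.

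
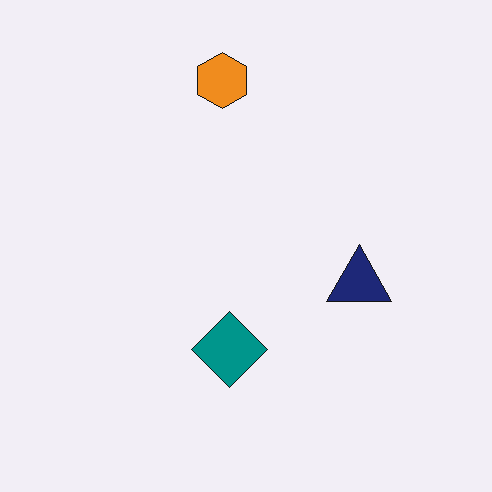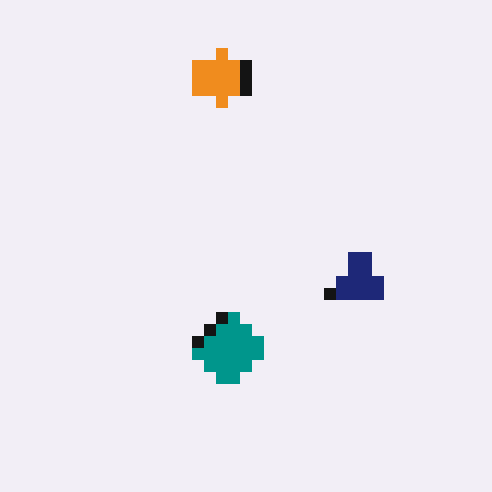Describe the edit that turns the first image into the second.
The image was heavily pixelated into large blocks.

Shapes are reduced to large square blocks; fine edges and outlines are lost — a downscale-then-upscale (mosaic) effect.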